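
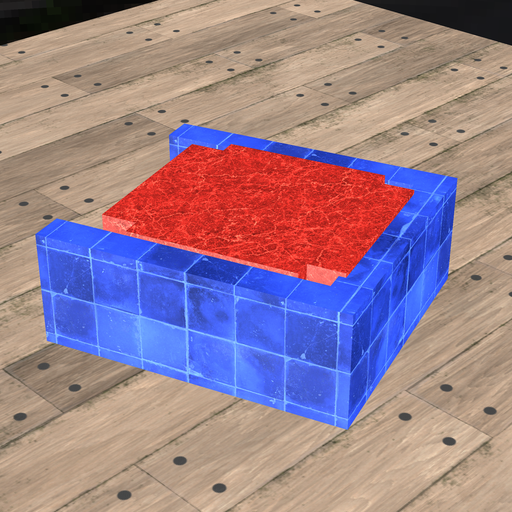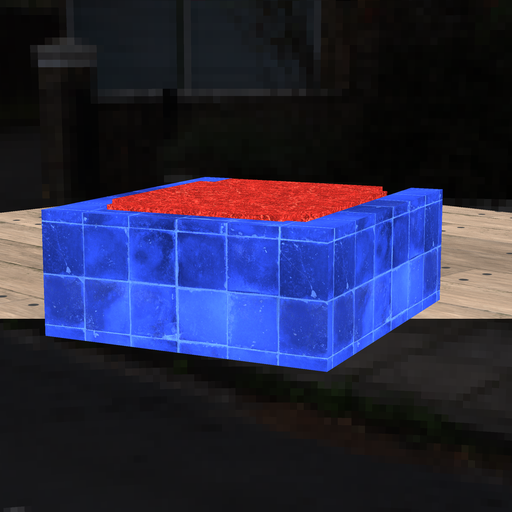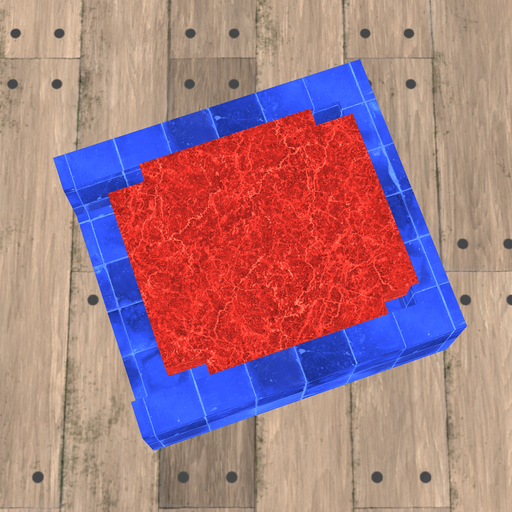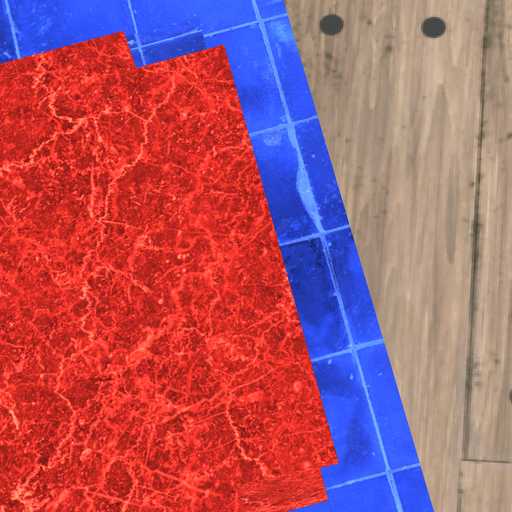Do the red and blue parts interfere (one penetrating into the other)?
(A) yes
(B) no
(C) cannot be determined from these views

(A) yes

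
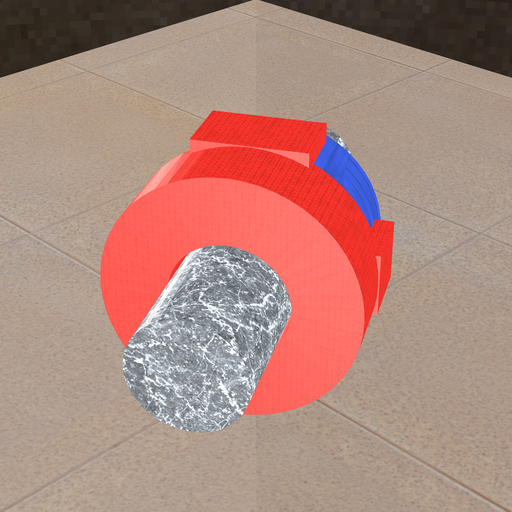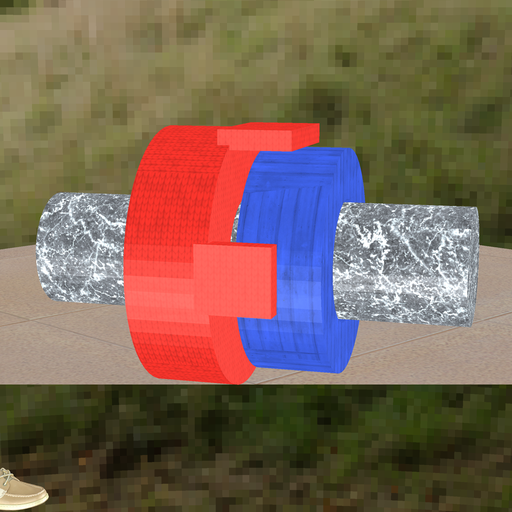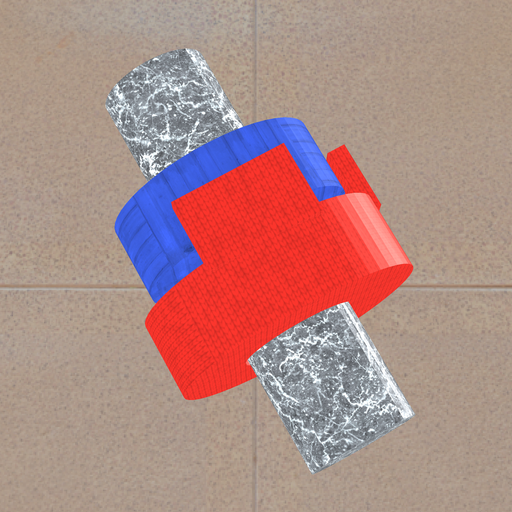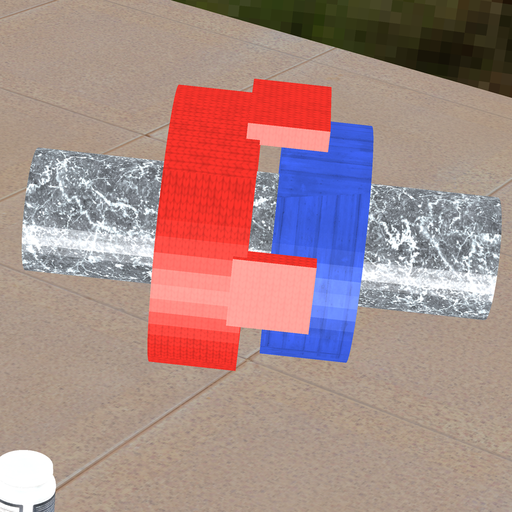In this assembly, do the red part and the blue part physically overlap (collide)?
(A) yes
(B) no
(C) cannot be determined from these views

(B) no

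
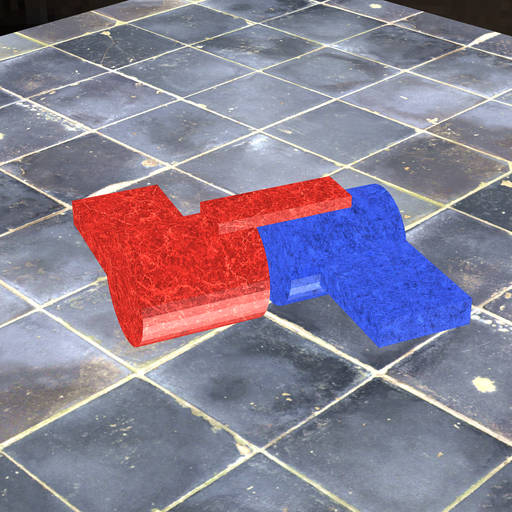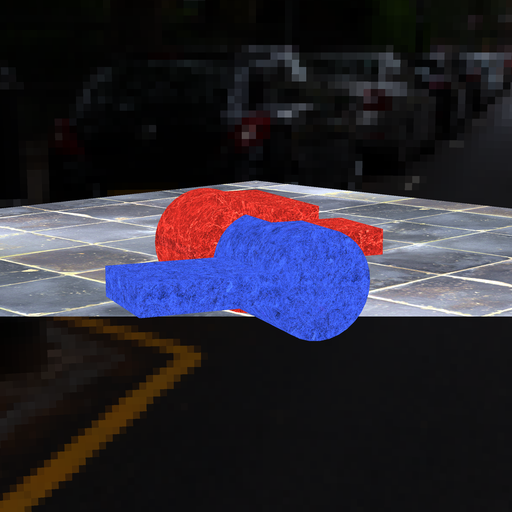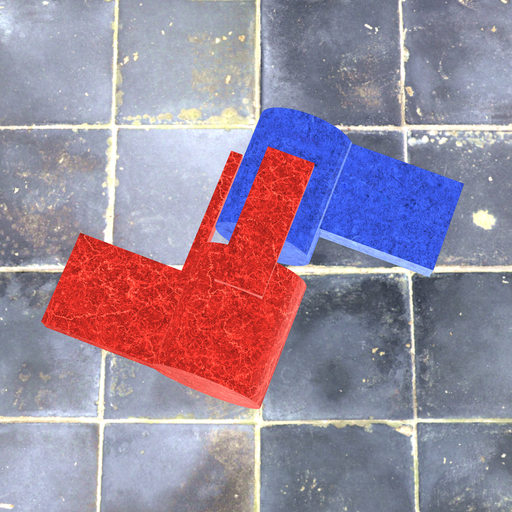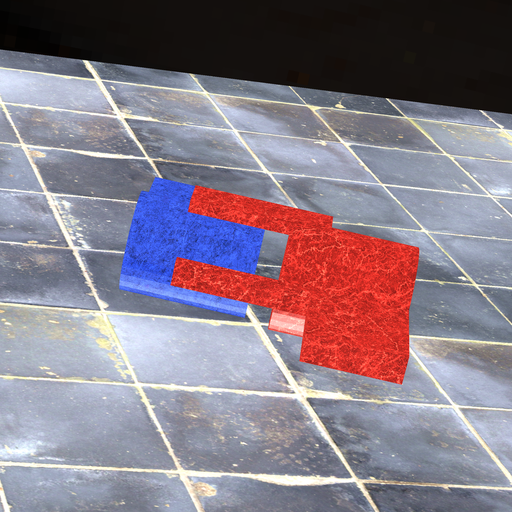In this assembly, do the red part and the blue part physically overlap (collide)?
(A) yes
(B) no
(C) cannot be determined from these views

(B) no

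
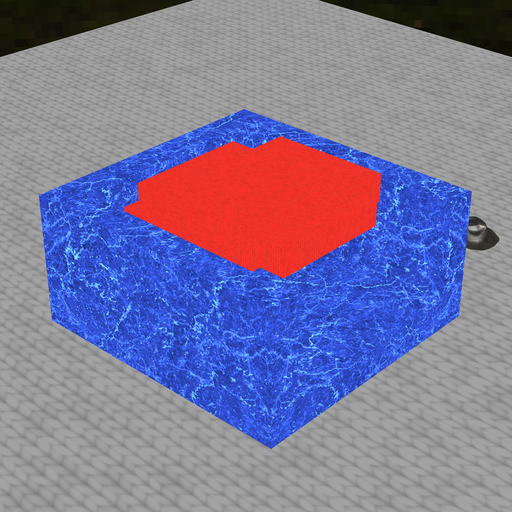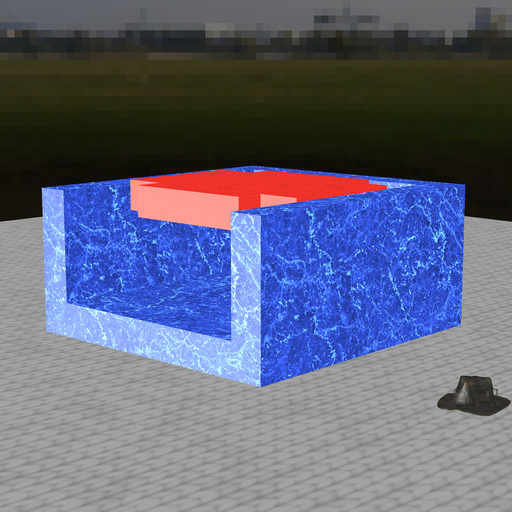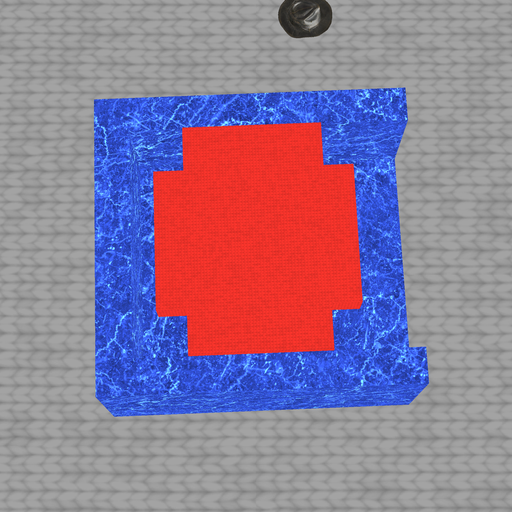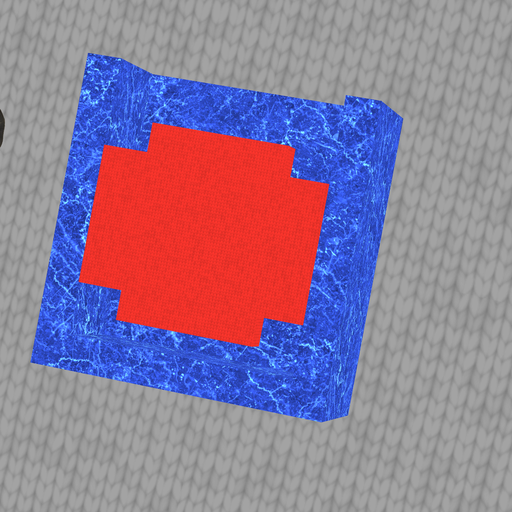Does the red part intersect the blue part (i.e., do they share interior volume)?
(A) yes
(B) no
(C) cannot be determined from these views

(B) no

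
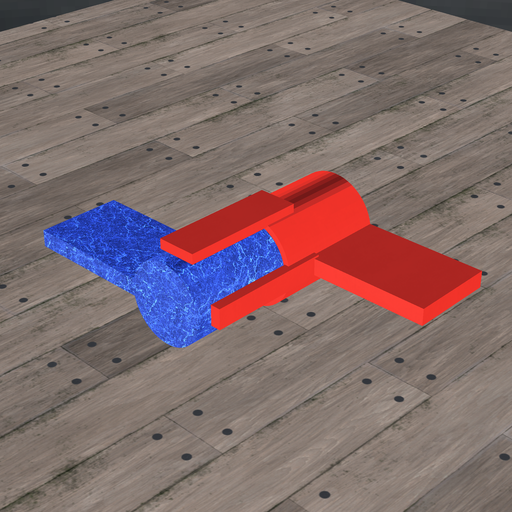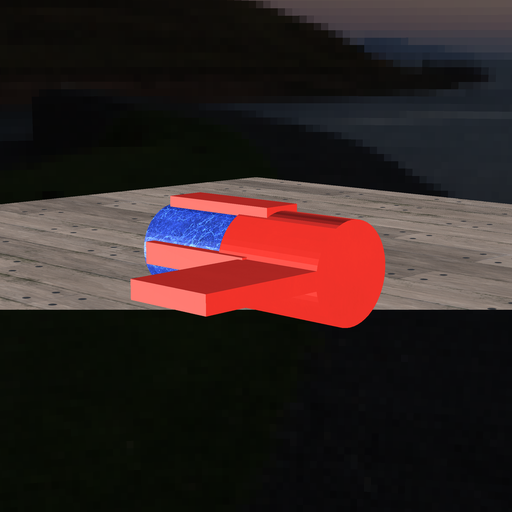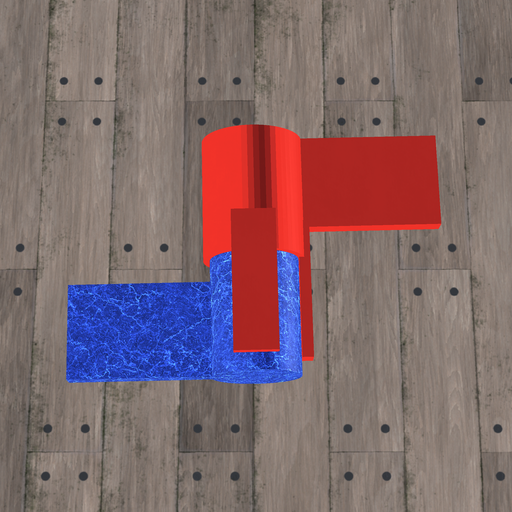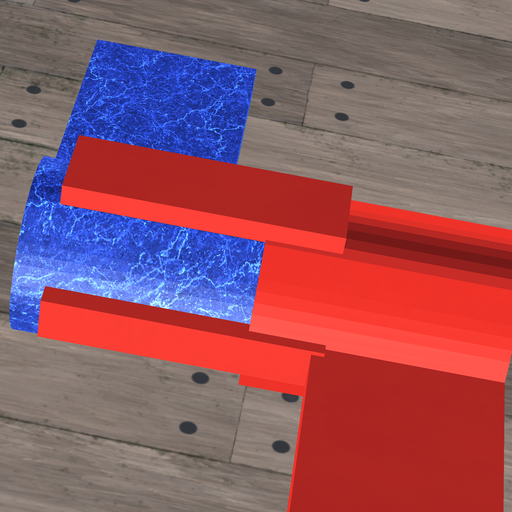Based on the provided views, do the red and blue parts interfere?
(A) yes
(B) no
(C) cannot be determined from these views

(A) yes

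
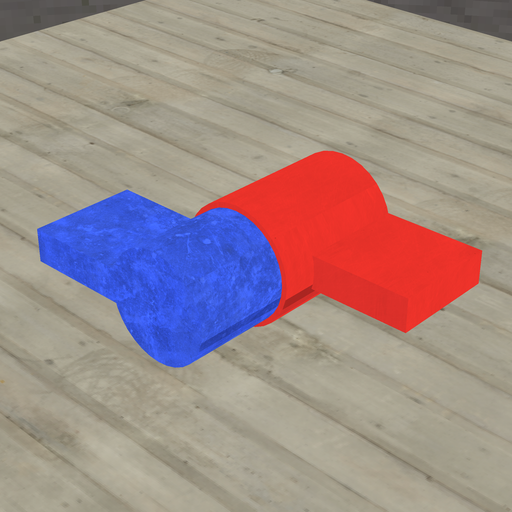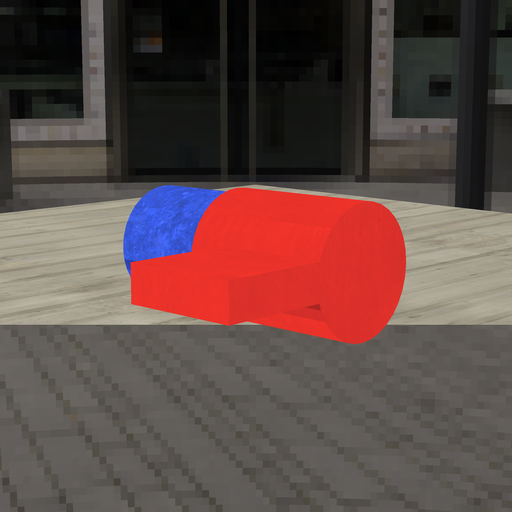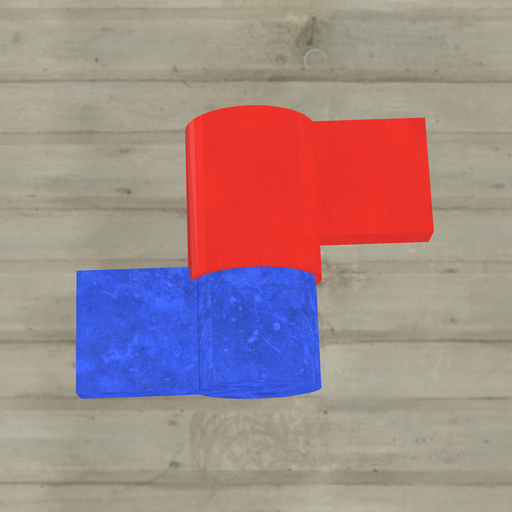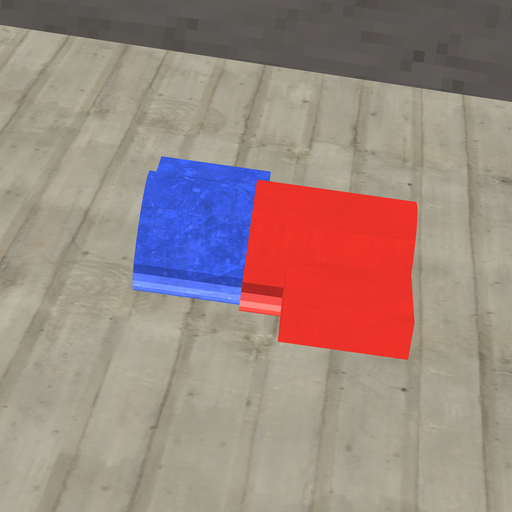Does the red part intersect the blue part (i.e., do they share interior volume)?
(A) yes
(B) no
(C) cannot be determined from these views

(A) yes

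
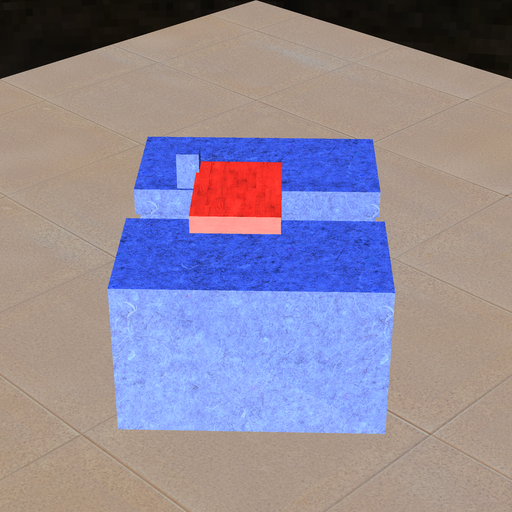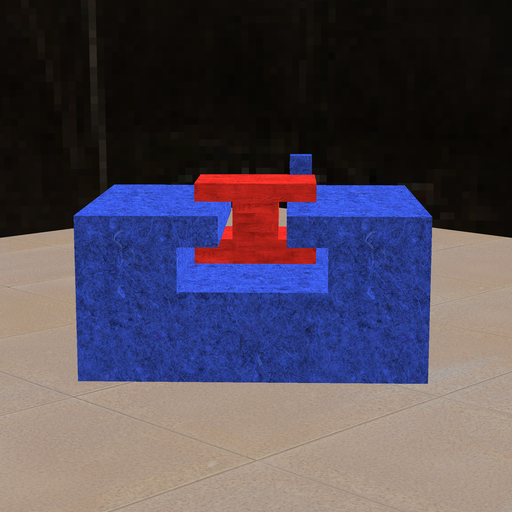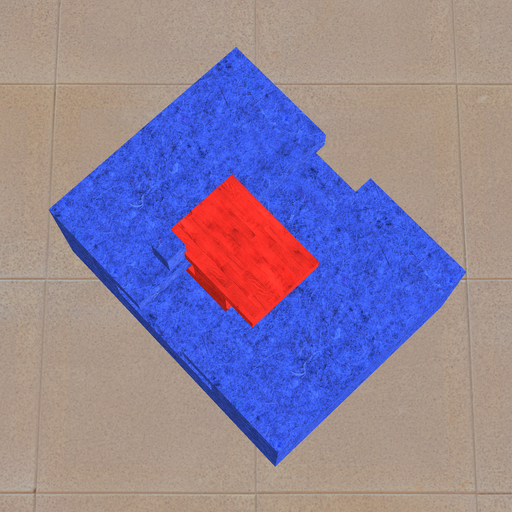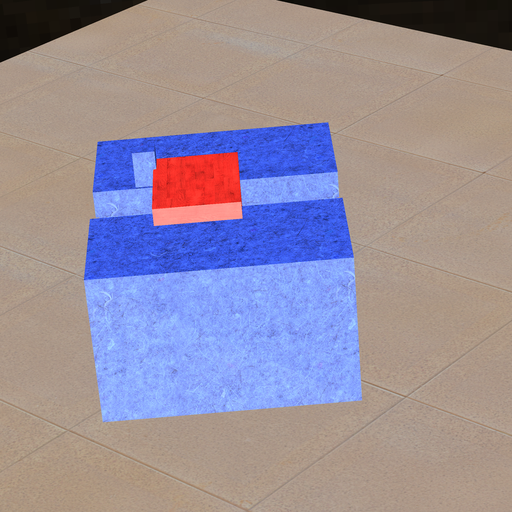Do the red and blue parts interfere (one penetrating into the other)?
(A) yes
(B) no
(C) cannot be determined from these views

(A) yes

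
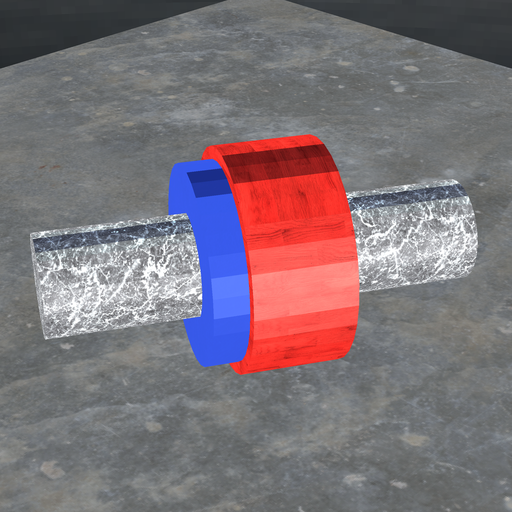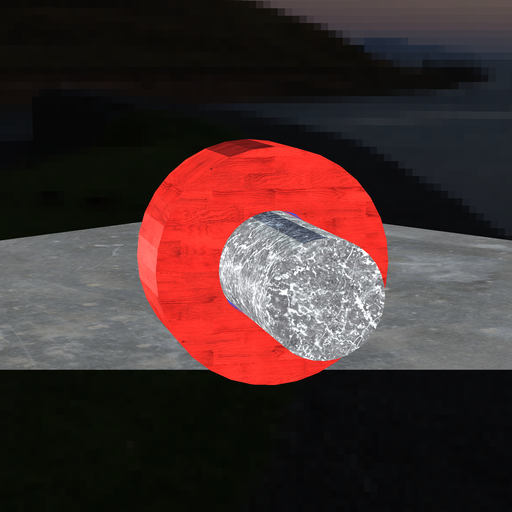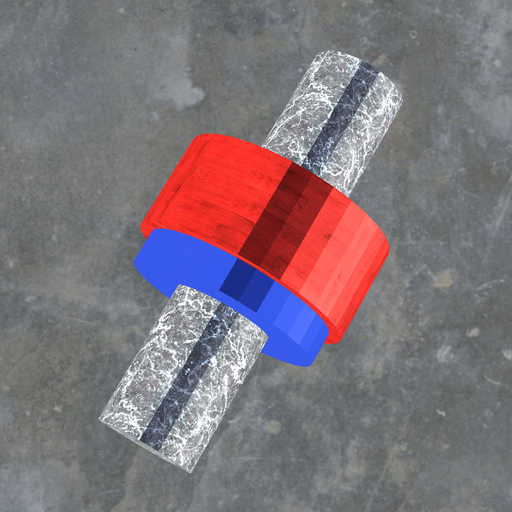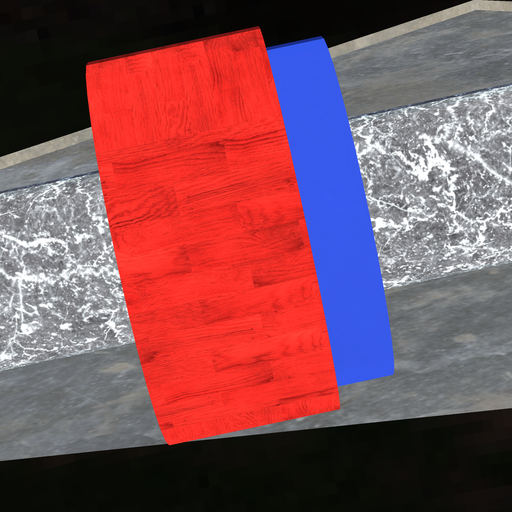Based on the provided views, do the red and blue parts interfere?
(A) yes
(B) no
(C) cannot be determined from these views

(A) yes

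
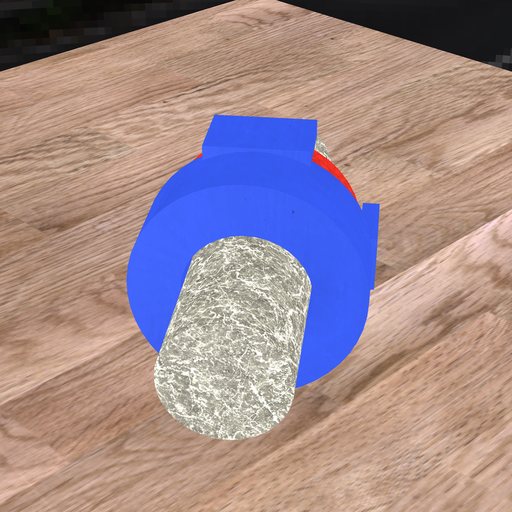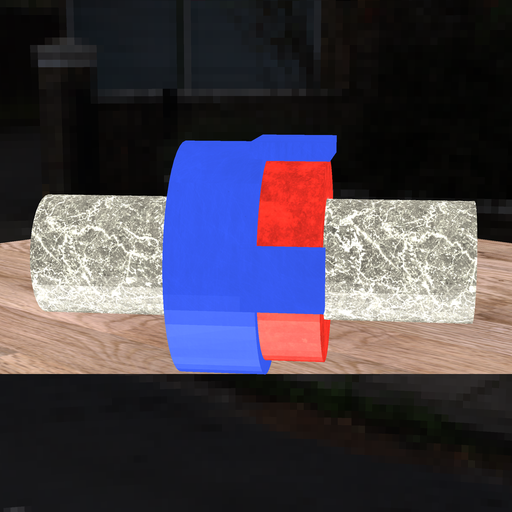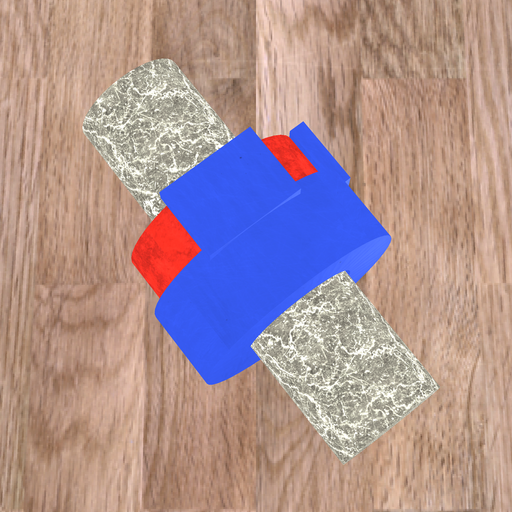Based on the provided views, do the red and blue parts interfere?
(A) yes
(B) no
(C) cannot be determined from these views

(A) yes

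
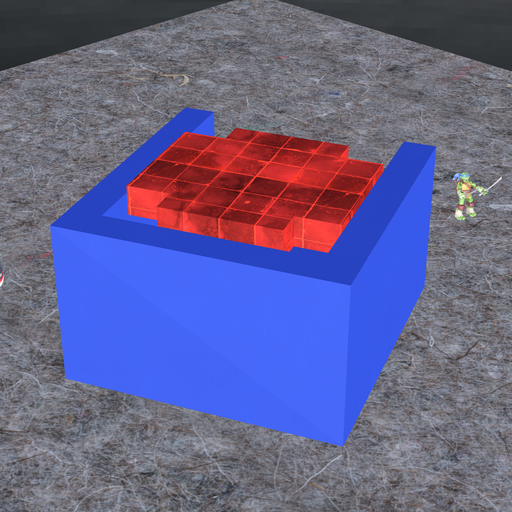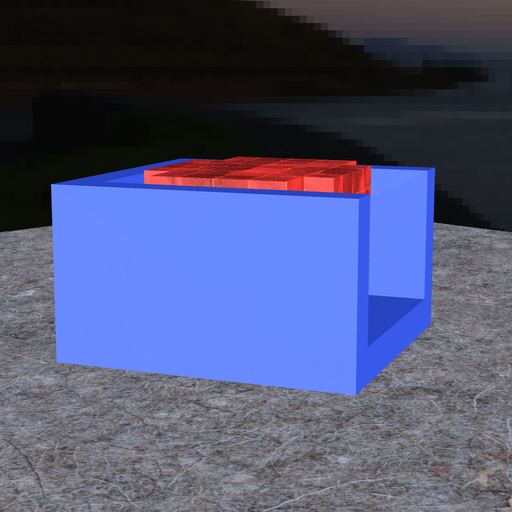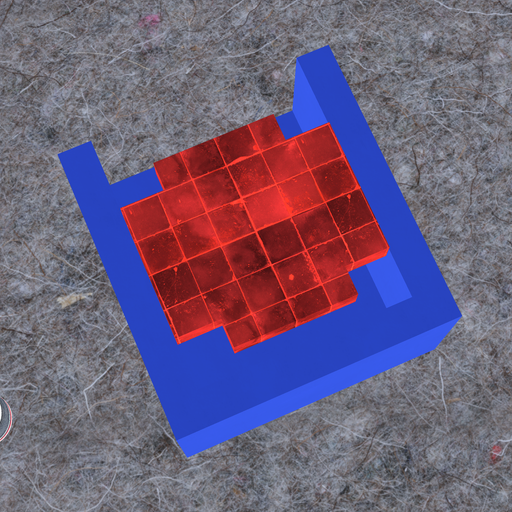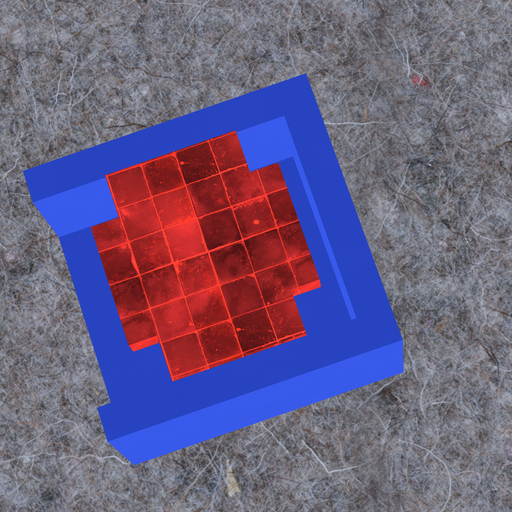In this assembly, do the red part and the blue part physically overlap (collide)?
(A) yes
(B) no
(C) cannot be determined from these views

(B) no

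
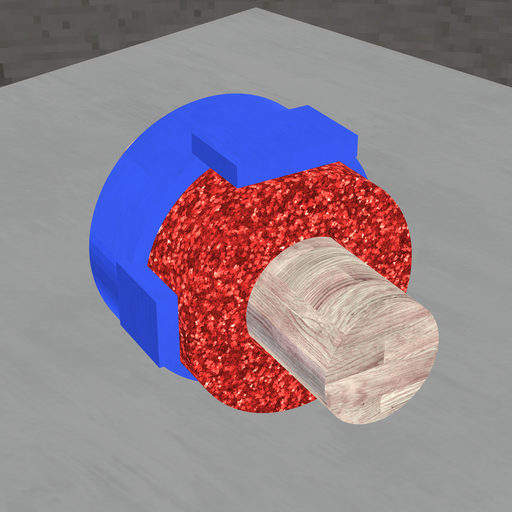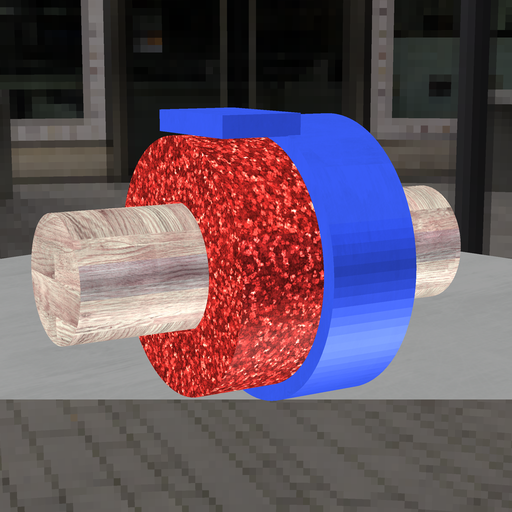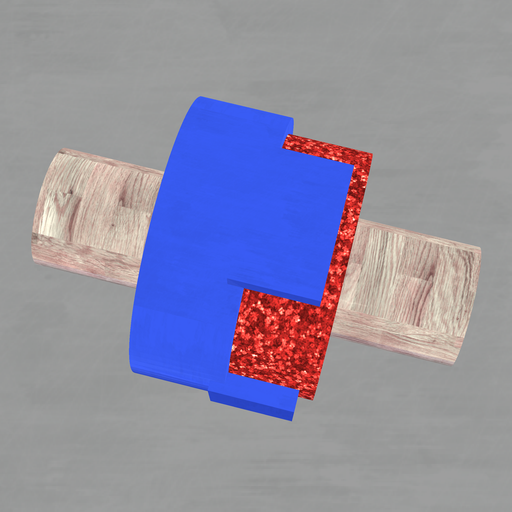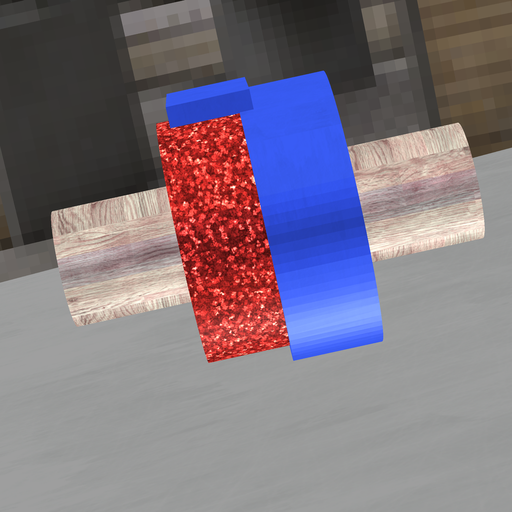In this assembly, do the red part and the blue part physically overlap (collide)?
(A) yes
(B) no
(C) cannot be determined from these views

(A) yes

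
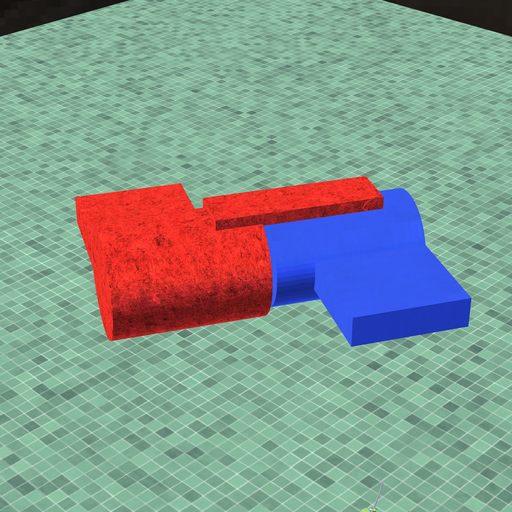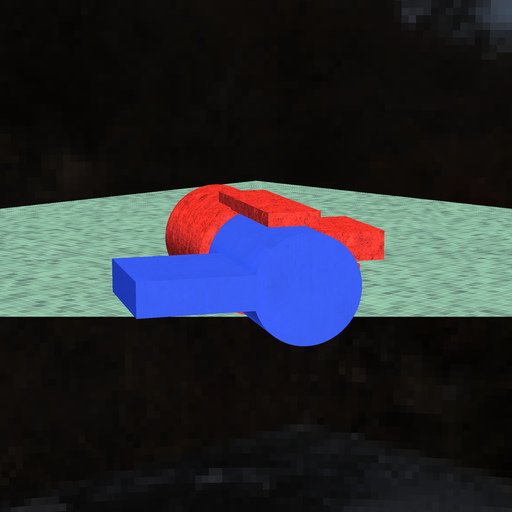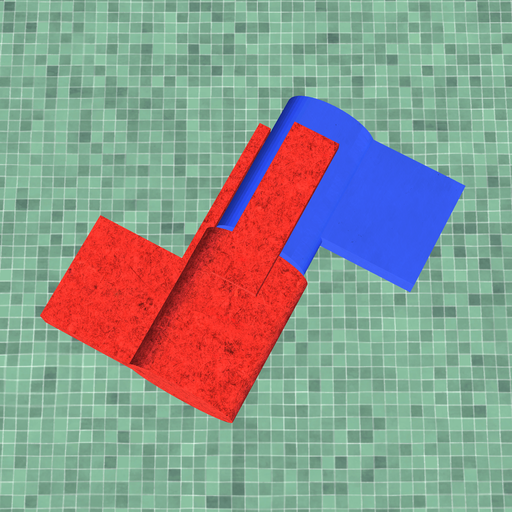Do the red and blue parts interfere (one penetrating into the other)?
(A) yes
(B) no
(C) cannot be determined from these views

(B) no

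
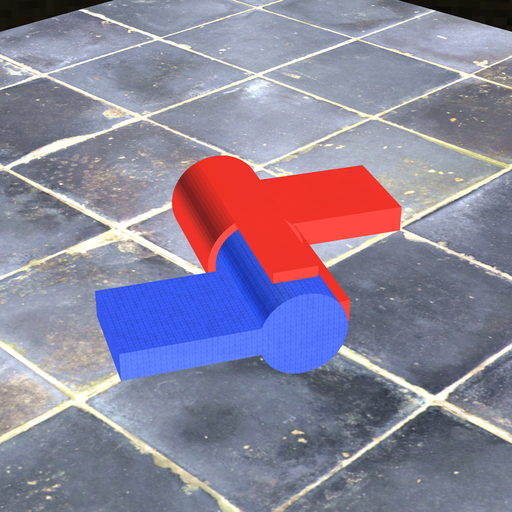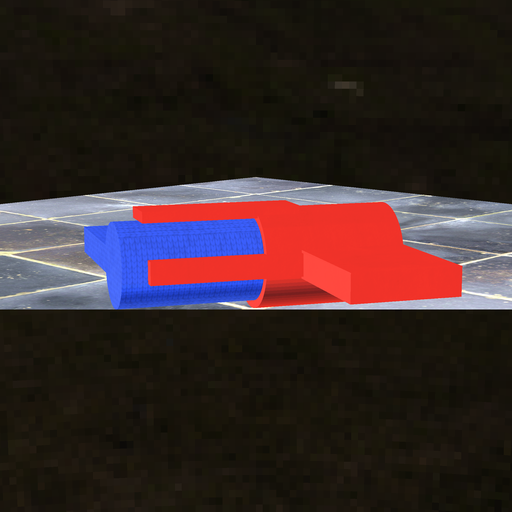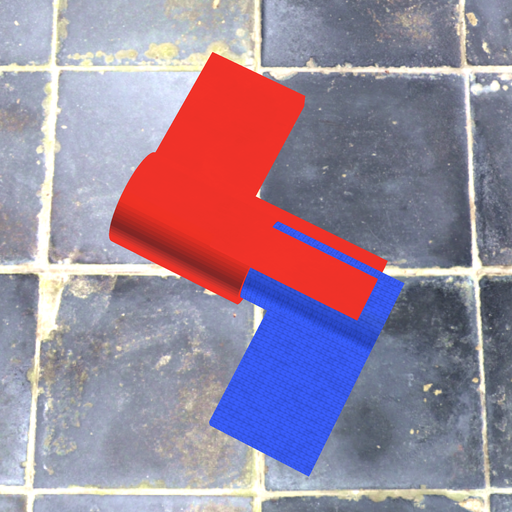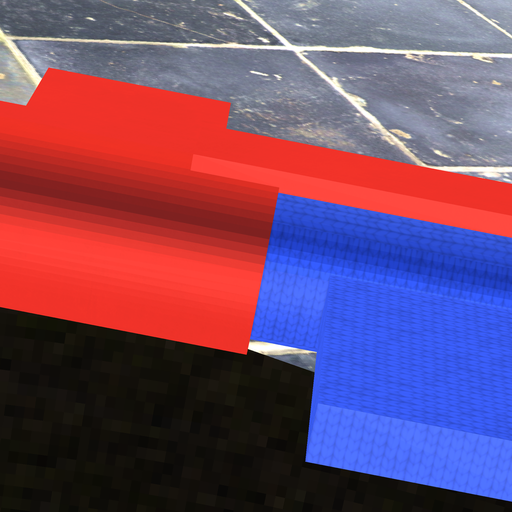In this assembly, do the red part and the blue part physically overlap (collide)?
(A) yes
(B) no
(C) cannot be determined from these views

(A) yes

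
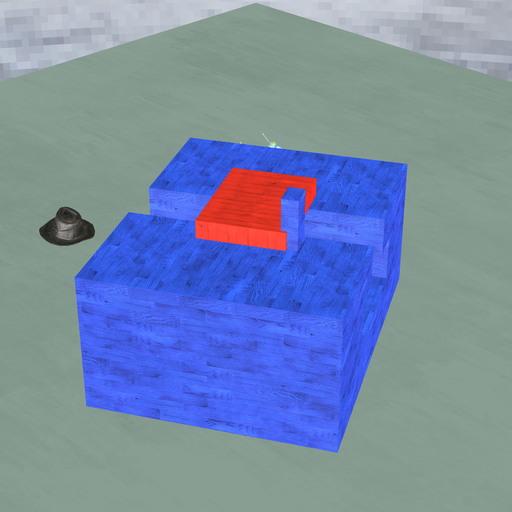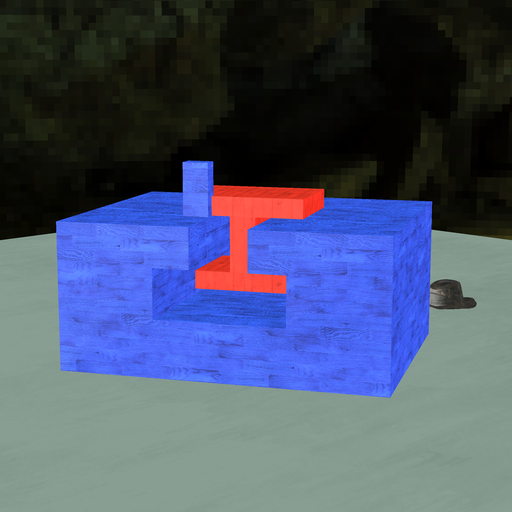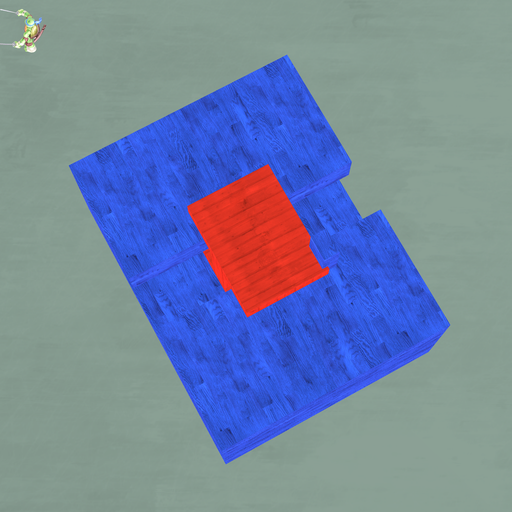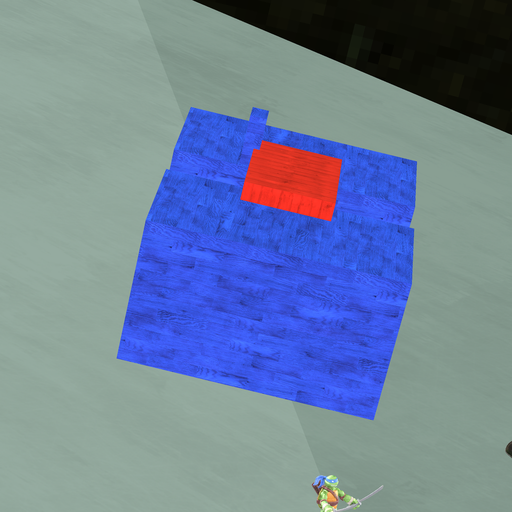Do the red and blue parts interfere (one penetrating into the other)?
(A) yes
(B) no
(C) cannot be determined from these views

(A) yes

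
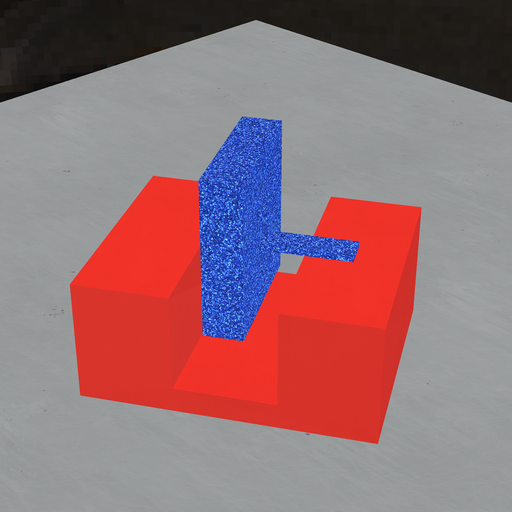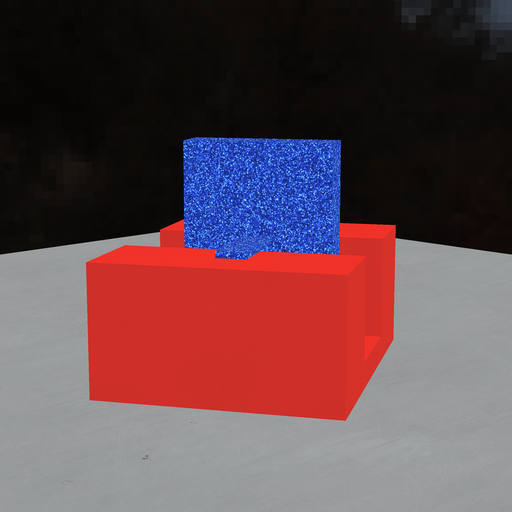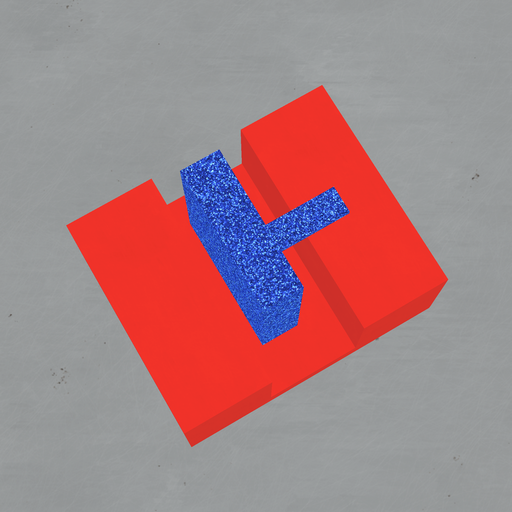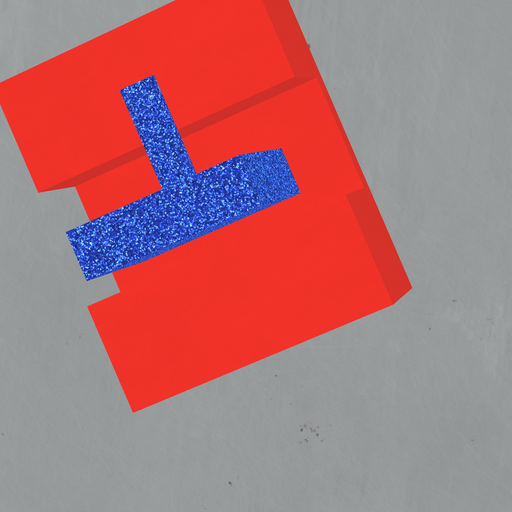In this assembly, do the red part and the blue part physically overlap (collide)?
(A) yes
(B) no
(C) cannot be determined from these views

(B) no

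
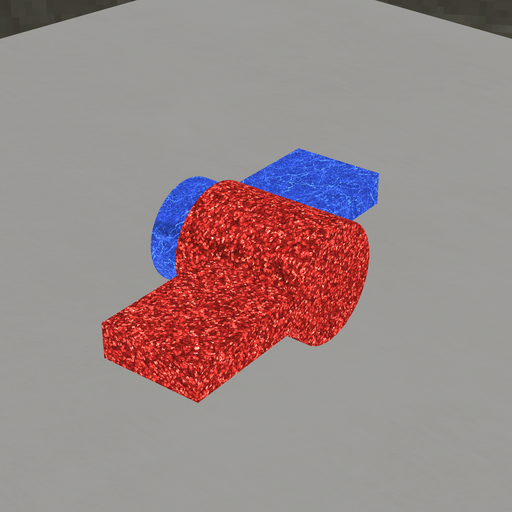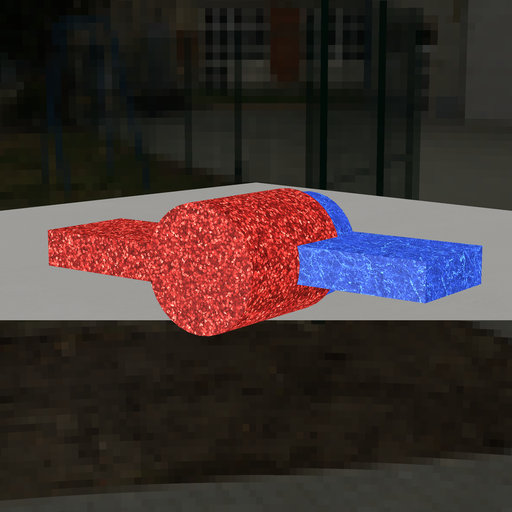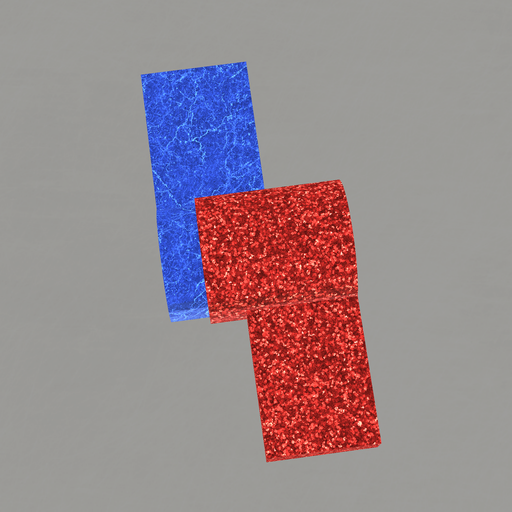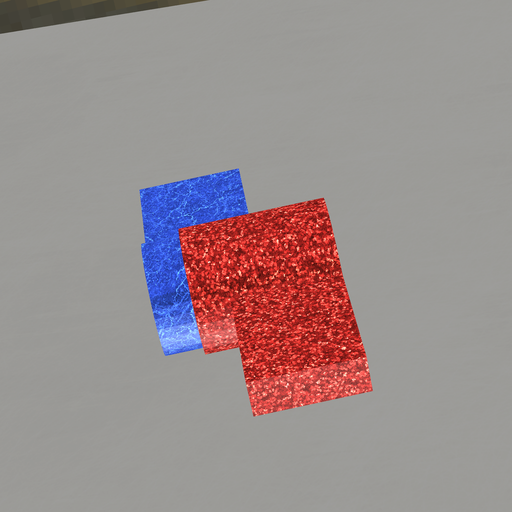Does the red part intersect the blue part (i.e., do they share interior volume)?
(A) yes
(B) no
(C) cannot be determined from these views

(A) yes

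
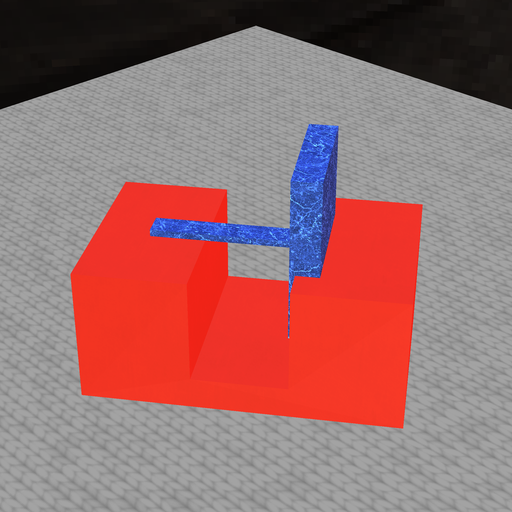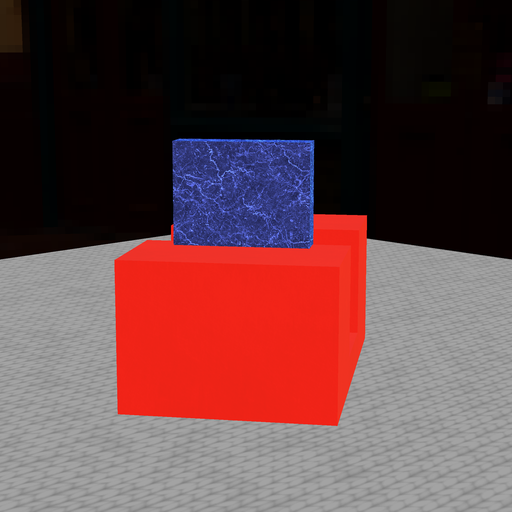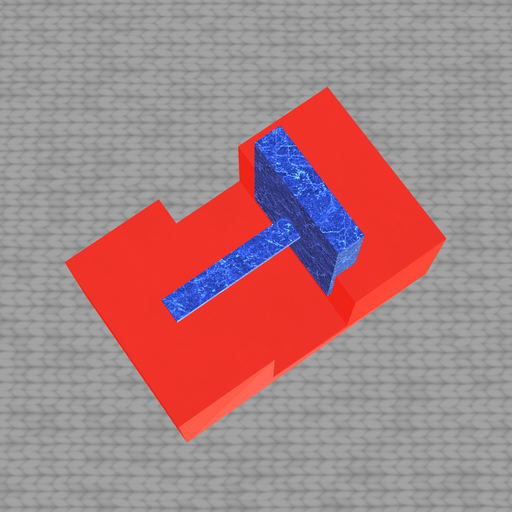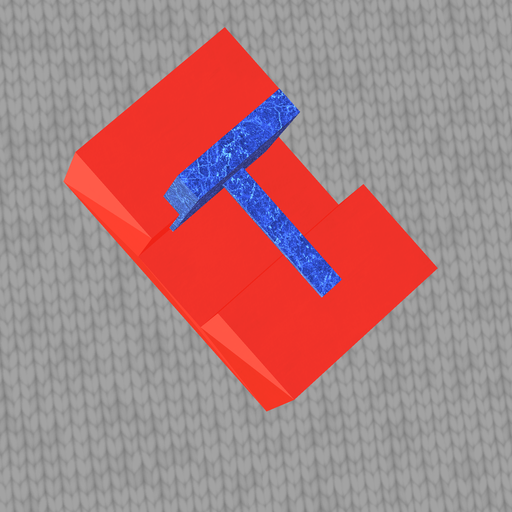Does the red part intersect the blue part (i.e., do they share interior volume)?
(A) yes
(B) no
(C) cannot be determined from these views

(A) yes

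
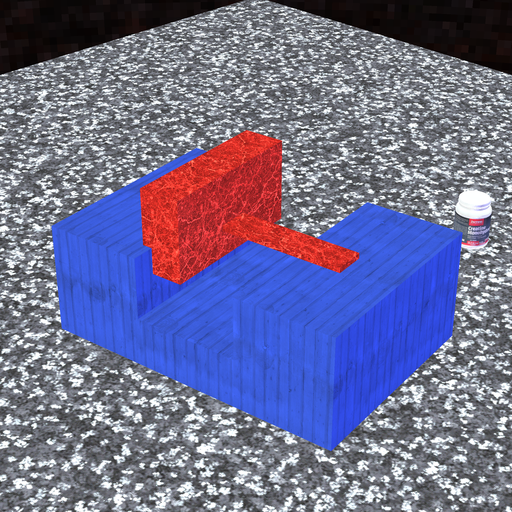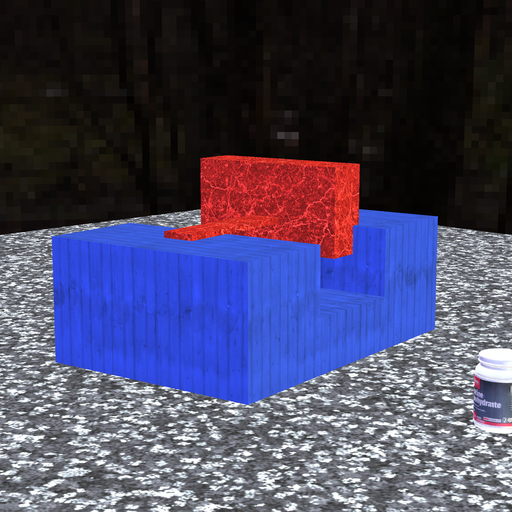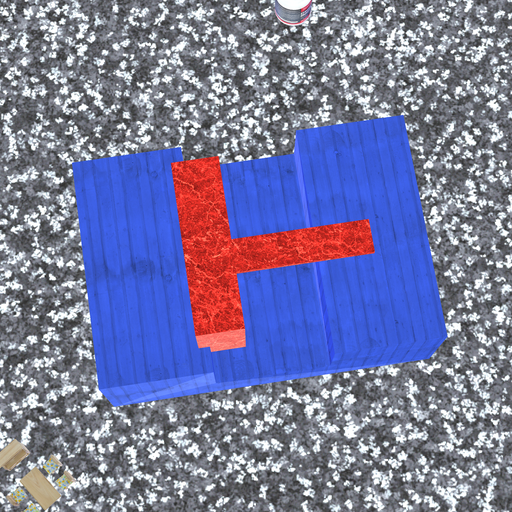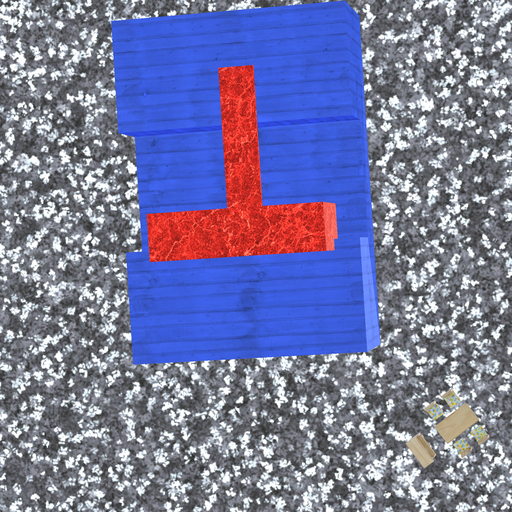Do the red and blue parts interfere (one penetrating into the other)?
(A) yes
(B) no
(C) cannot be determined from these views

(A) yes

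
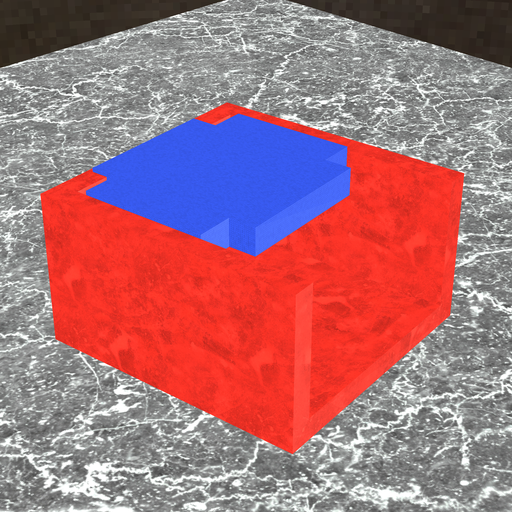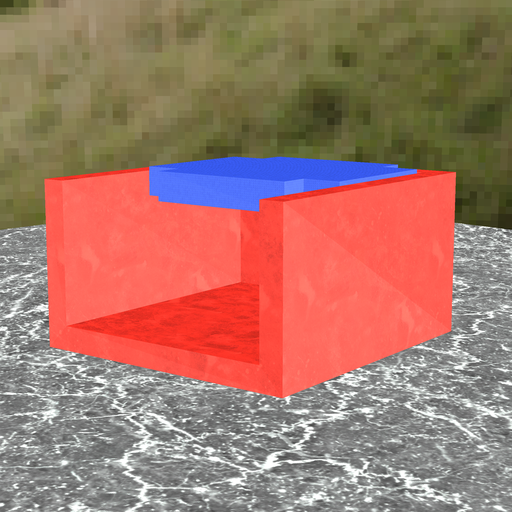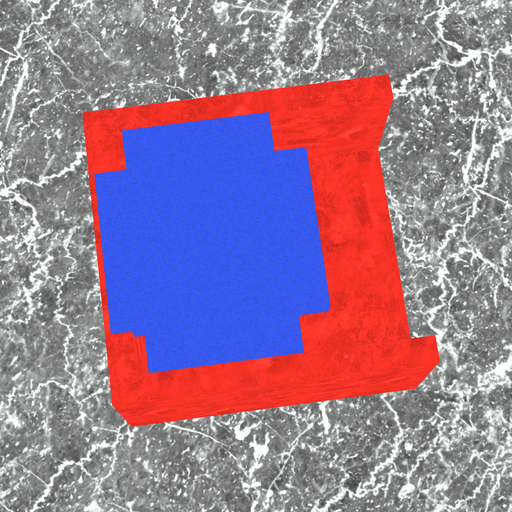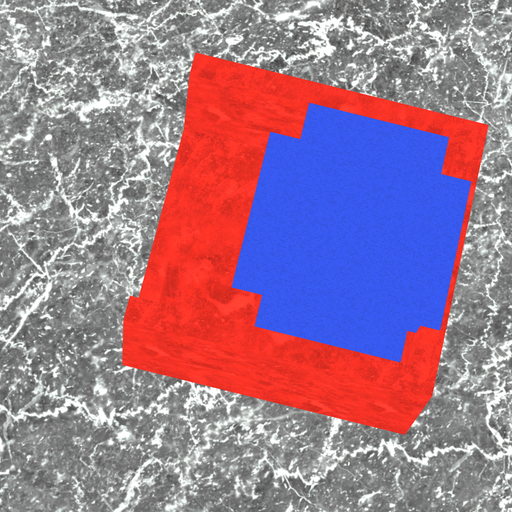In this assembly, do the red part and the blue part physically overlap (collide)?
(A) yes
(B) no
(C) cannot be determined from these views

(A) yes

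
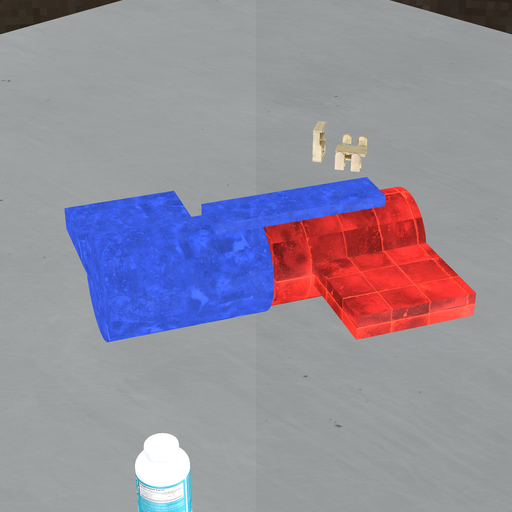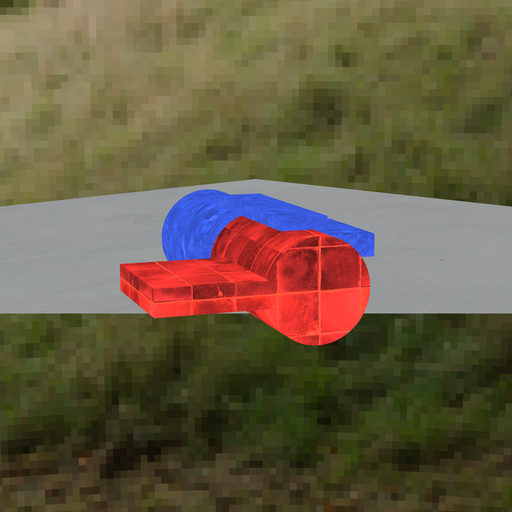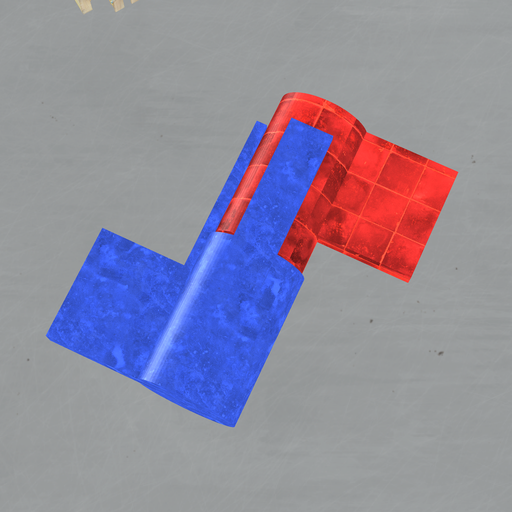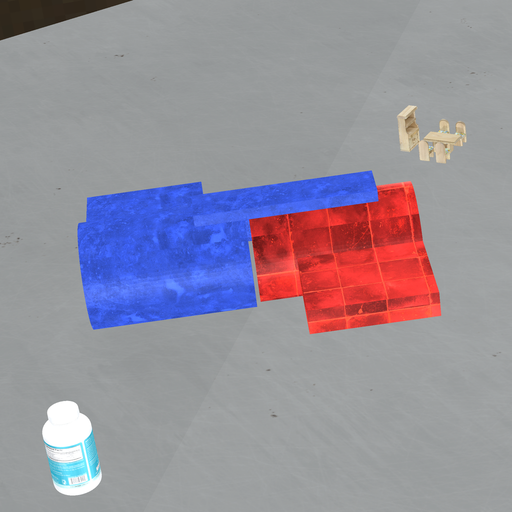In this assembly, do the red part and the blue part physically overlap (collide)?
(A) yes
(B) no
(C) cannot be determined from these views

(B) no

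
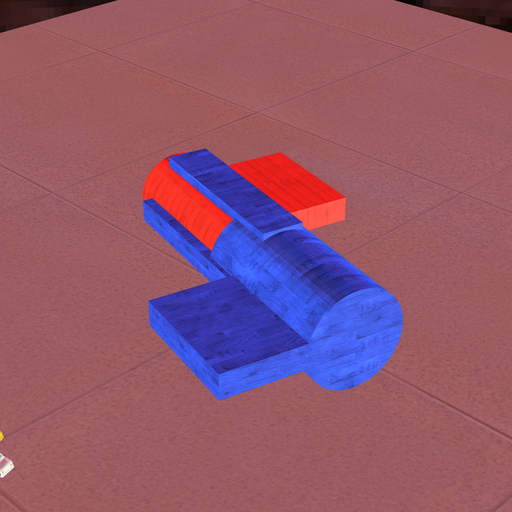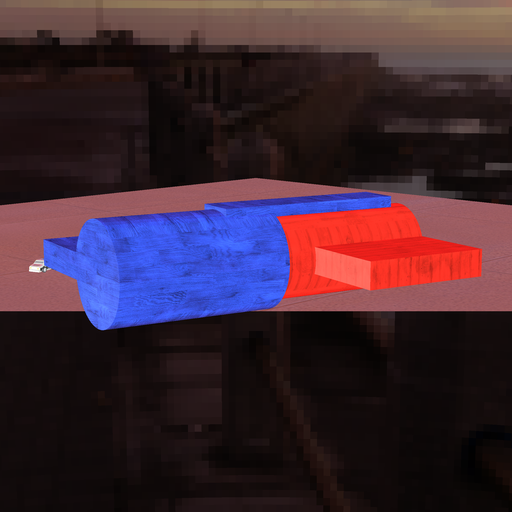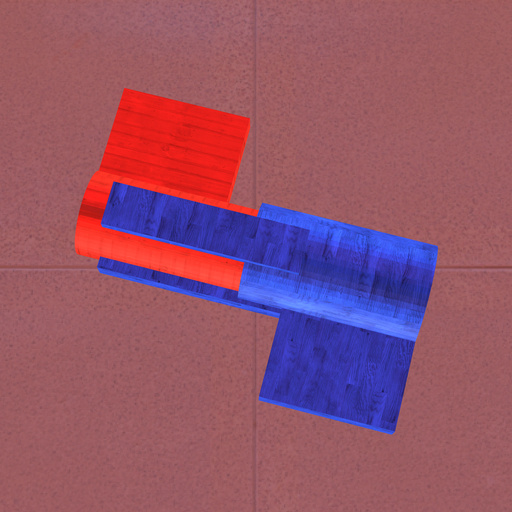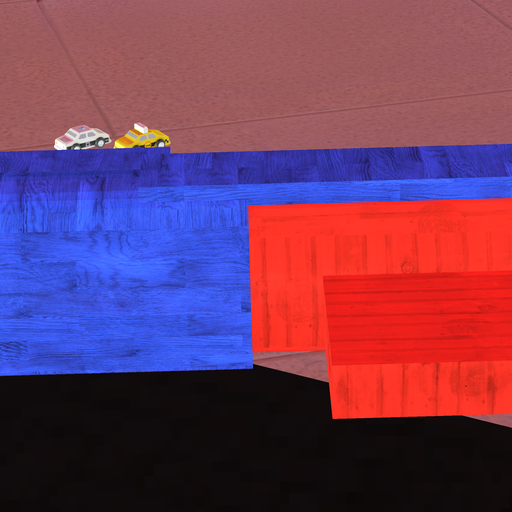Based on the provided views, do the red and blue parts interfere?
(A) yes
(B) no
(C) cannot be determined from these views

(A) yes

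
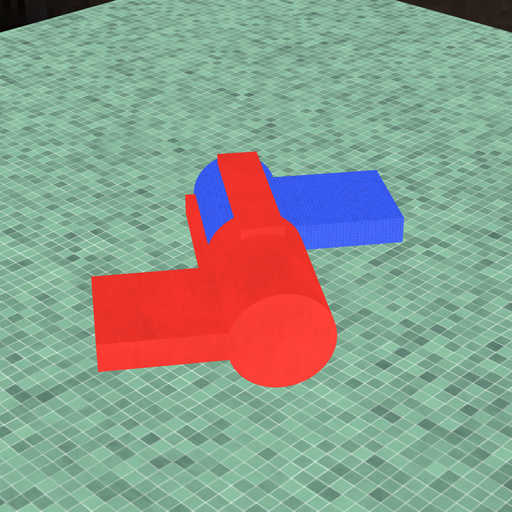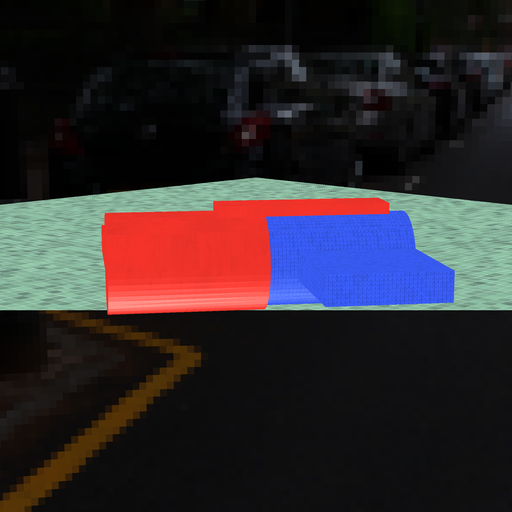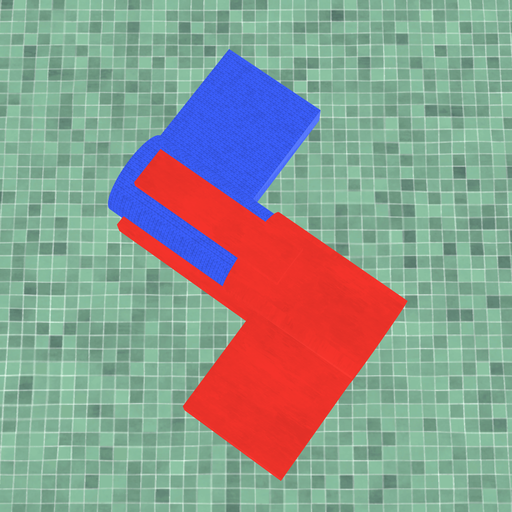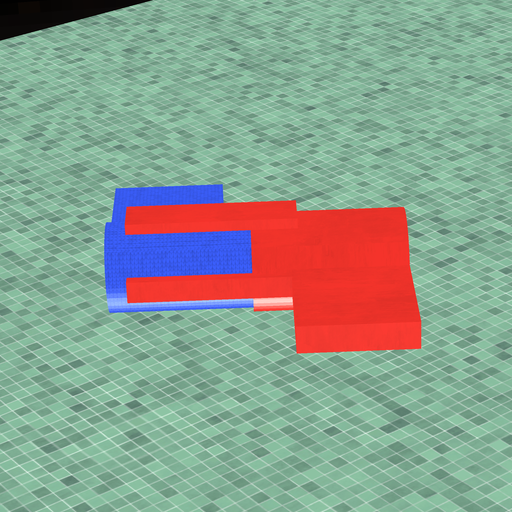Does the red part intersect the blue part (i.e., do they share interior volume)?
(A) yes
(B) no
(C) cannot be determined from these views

(A) yes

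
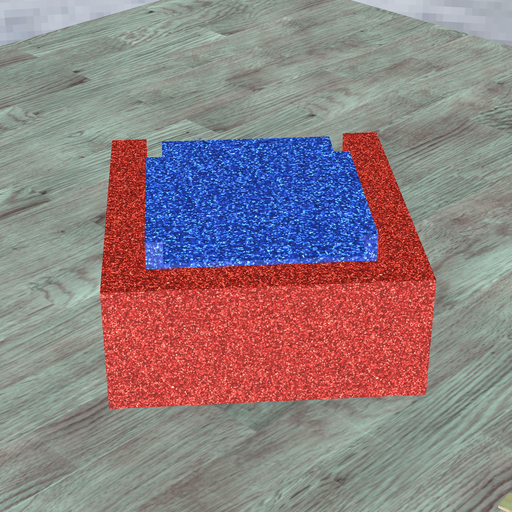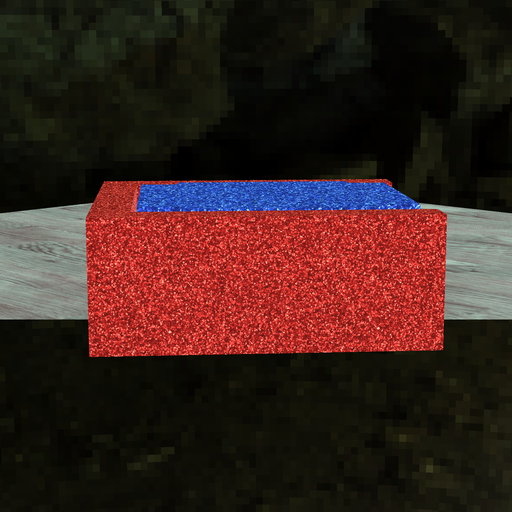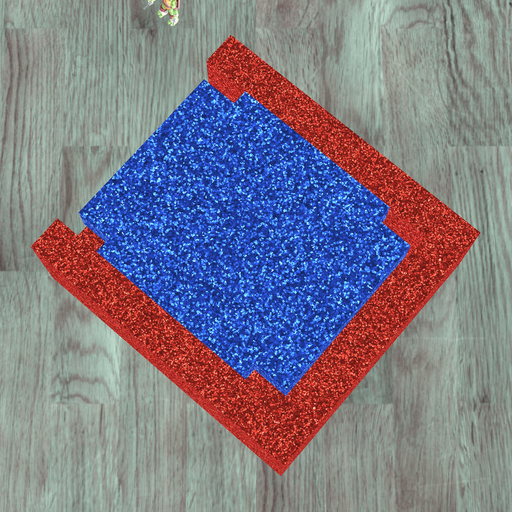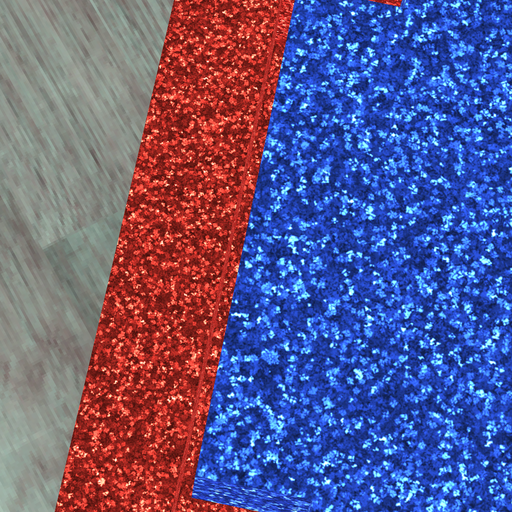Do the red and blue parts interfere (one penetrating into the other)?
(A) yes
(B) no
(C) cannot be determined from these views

(B) no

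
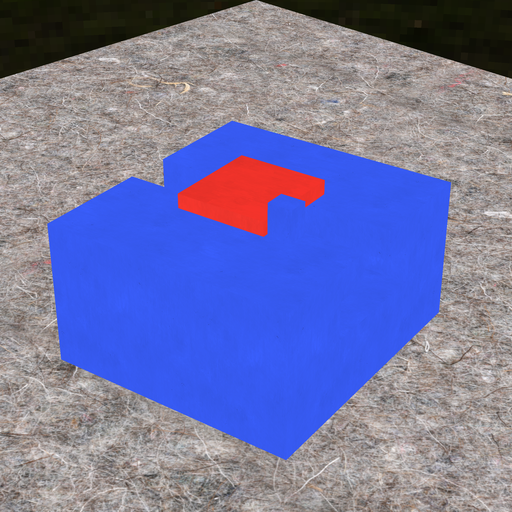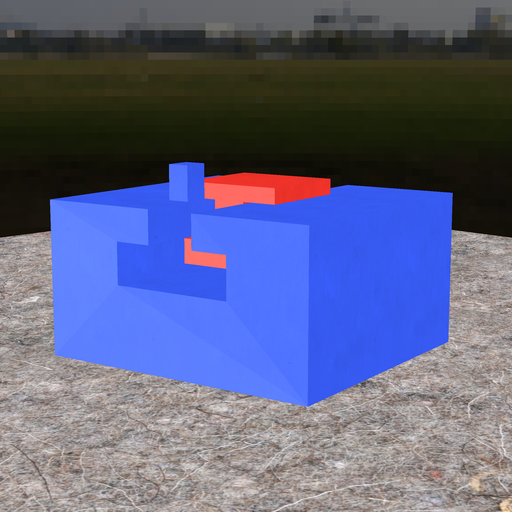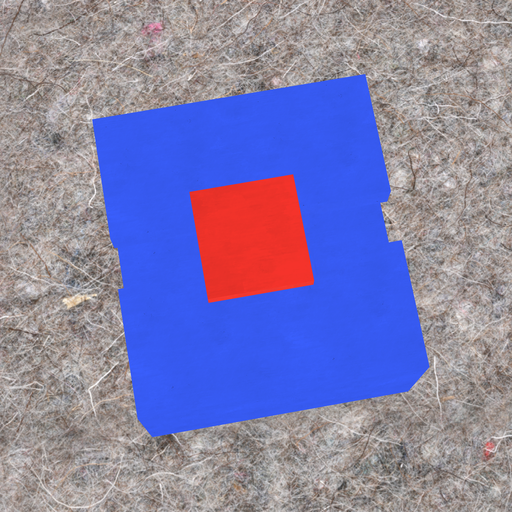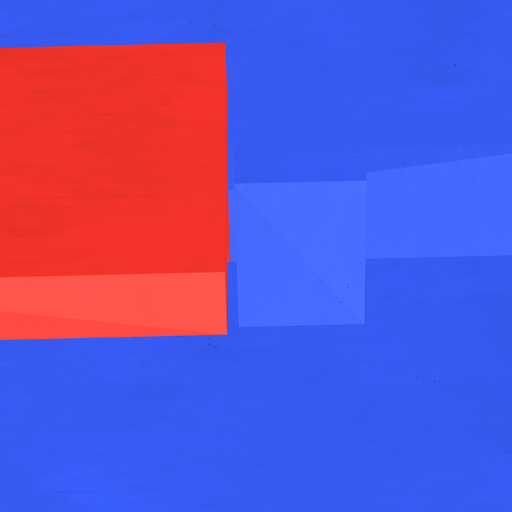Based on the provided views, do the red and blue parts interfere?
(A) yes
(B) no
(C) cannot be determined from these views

(B) no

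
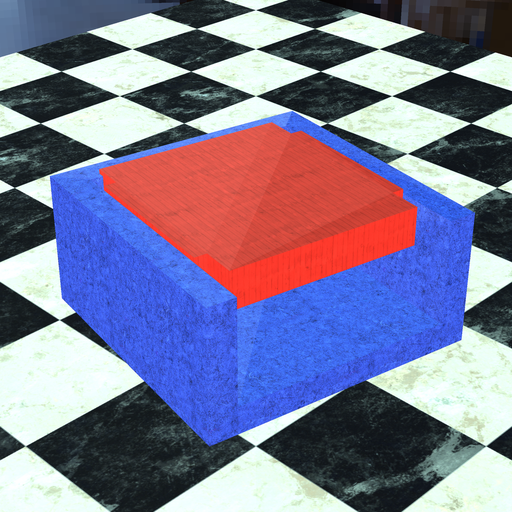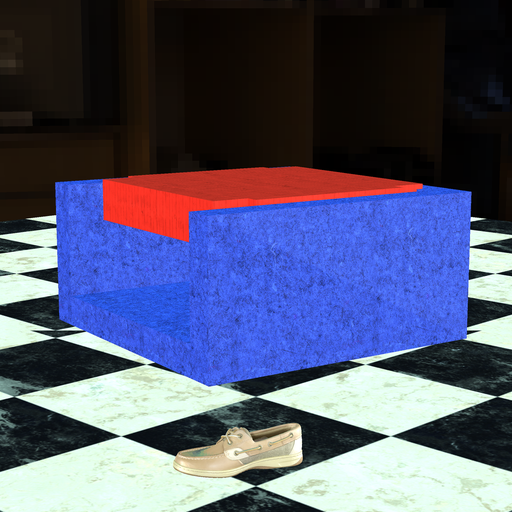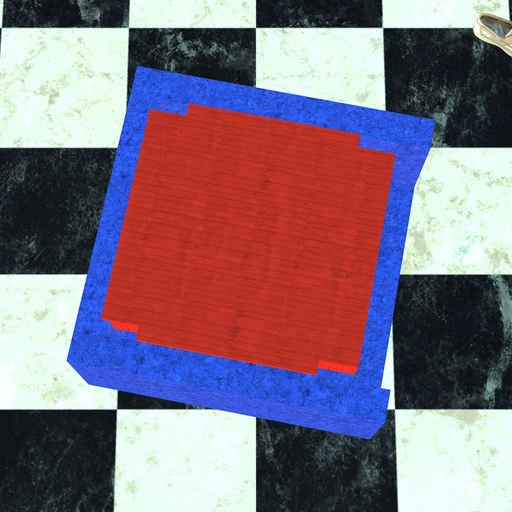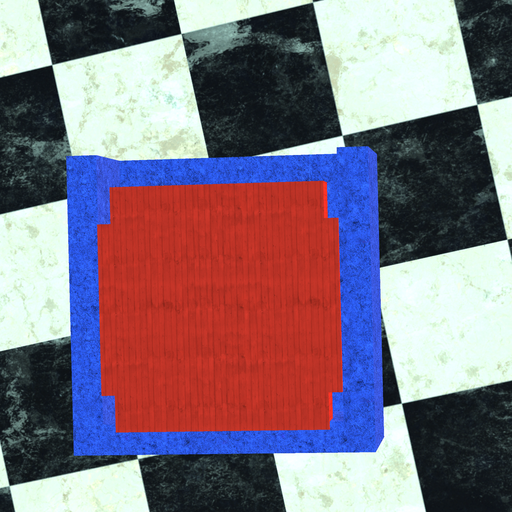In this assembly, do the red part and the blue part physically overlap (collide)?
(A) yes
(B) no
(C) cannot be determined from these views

(A) yes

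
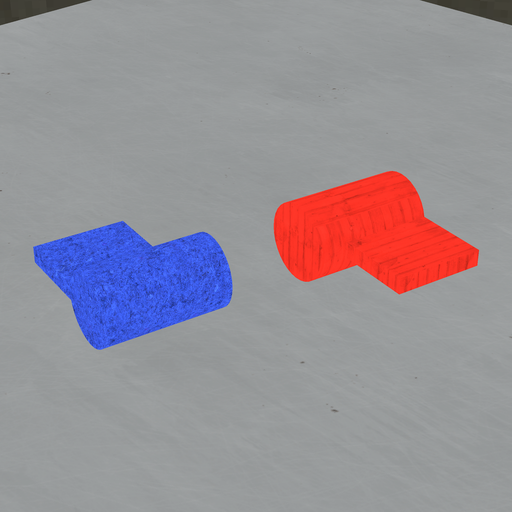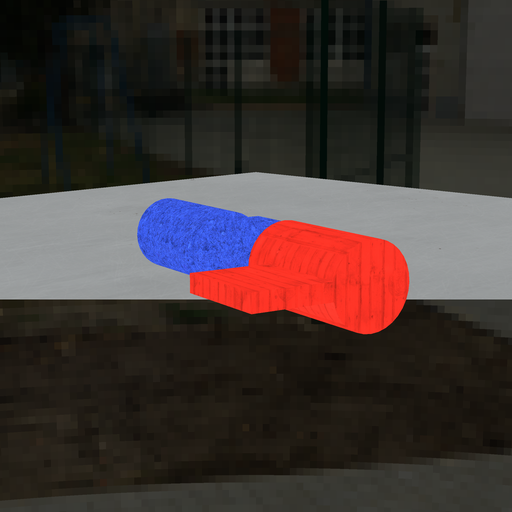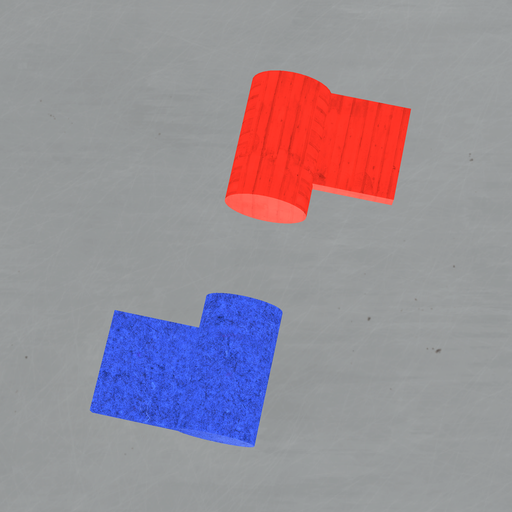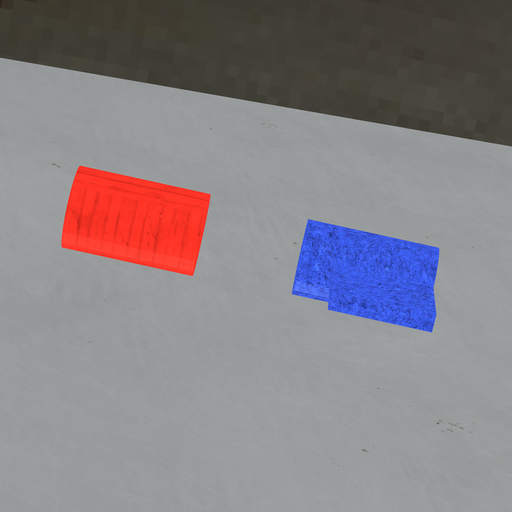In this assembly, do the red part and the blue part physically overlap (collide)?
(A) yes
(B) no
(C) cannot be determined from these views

(B) no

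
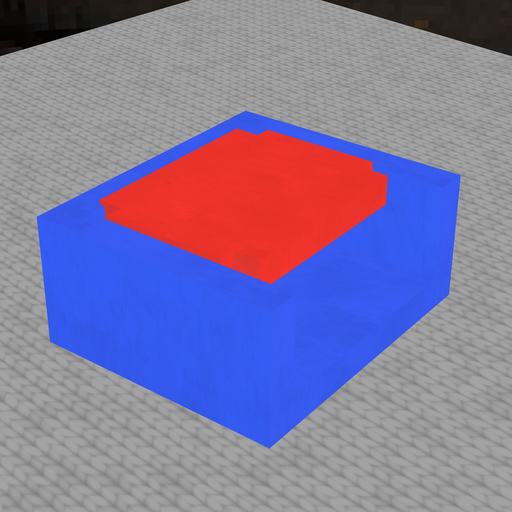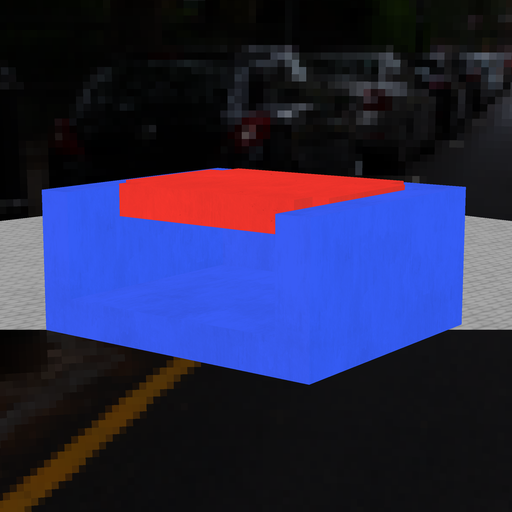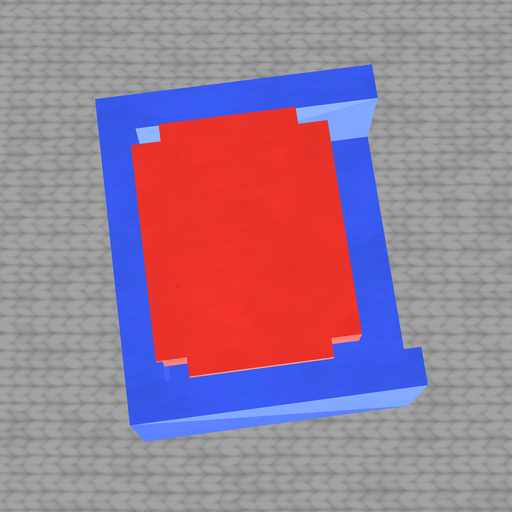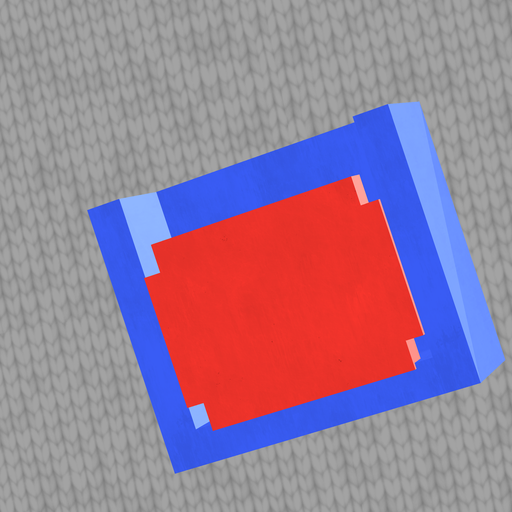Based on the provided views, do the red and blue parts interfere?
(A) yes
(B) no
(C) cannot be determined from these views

(A) yes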